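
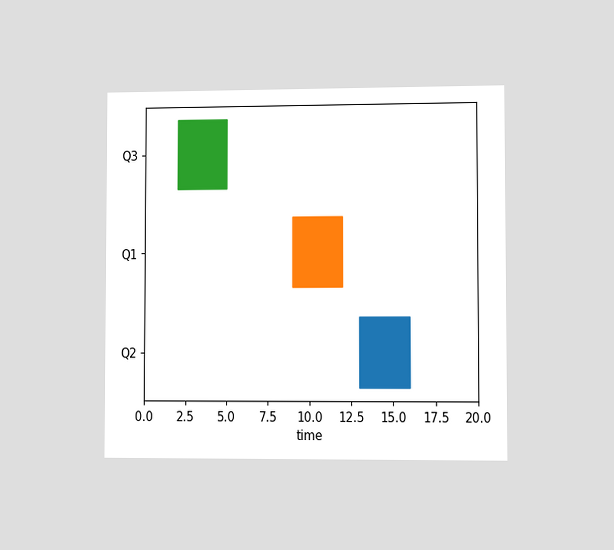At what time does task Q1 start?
9

The chart is viewed slightly from the right. The Q1 bar begins at t=9.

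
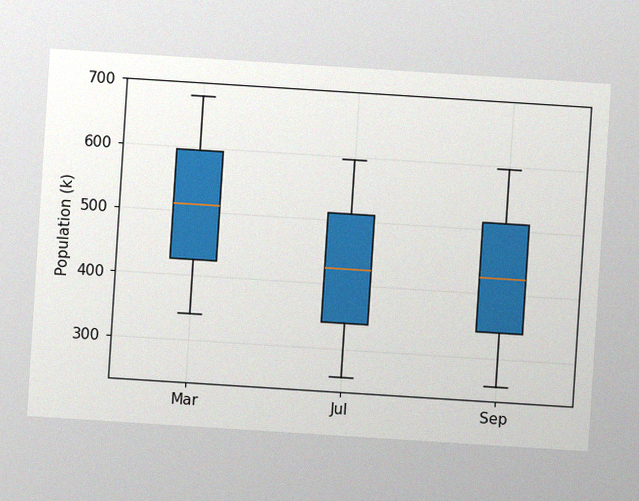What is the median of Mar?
The chart is tilted about 4° clockwise, with some photo noise. The median line in the Mar box sits at 510k.

510k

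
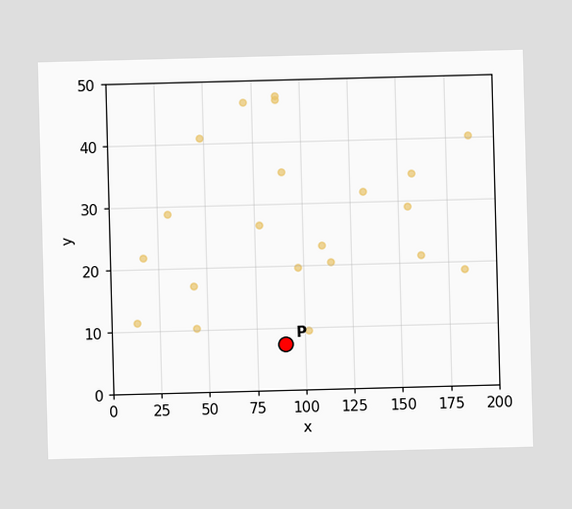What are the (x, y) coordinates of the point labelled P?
(90, 7.5)

Following the gridlines from P to each axis, P sits at (90, 7.5).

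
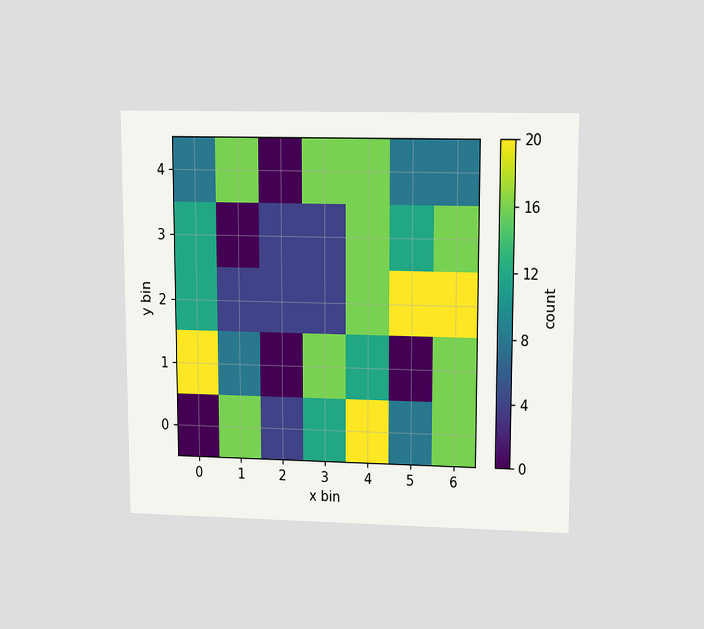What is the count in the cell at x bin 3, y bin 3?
The chart is viewed at a slight angle. Matching the cell (3, 3) against the colorbar gives 4.

4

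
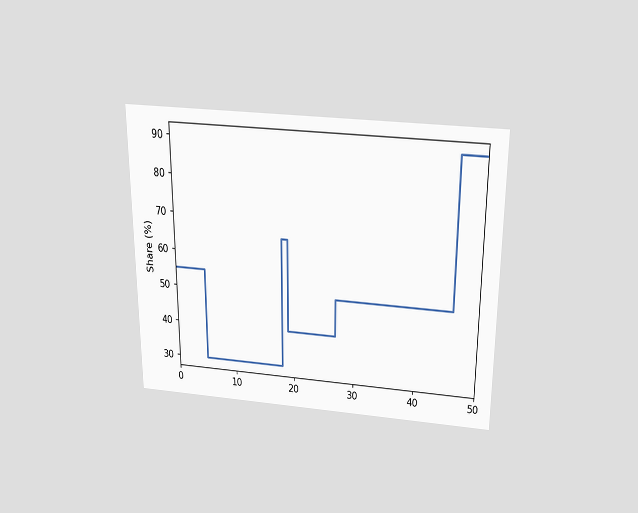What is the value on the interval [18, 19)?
The chart is viewed slightly from above. On [18, 19) the step sits at 65%.

65%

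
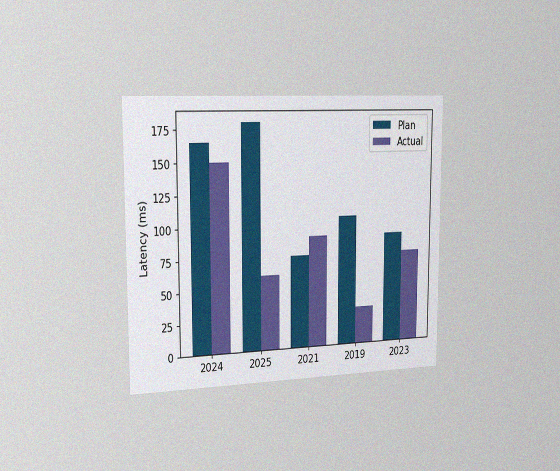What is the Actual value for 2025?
60ms

The chart is viewed slightly from the left, with some photo noise. The Actual bar at 2025 reaches 60ms on the y-axis.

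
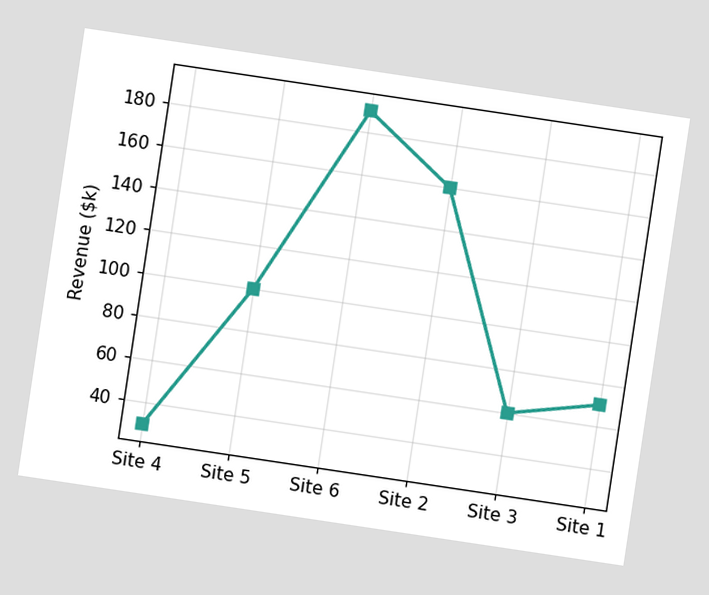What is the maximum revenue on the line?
The chart is tilted about 9° clockwise. The highest point is at Site 6, and reading across to the y-axis gives $190k.

$190k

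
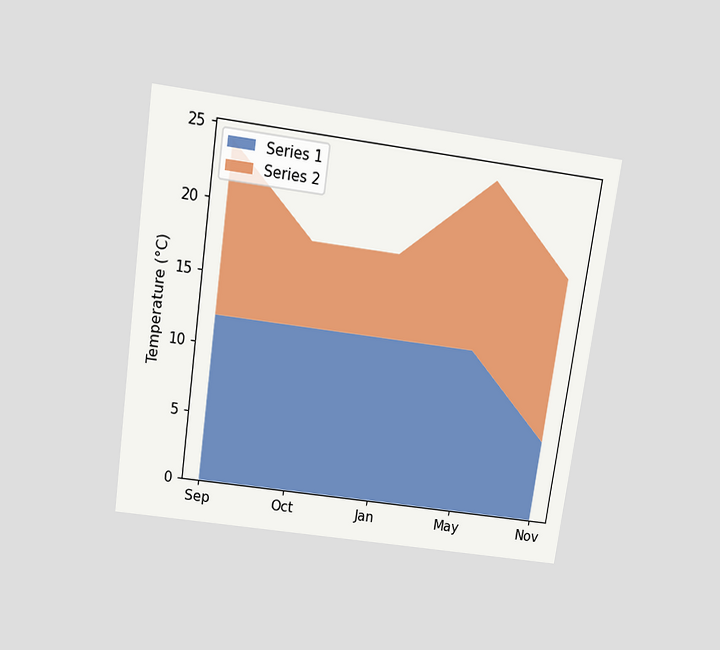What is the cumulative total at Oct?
The chart is tilted about 8° clockwise and viewed slightly from above. The stacked total at Oct reaches 18°C.

18°C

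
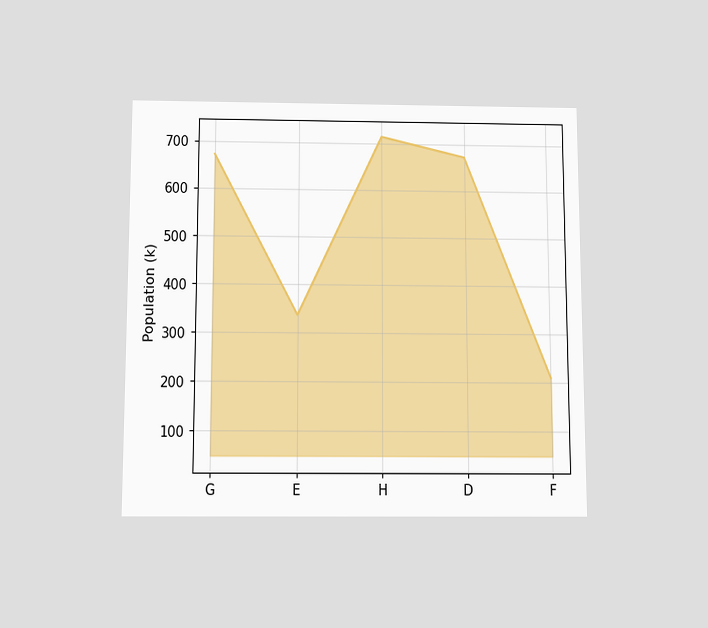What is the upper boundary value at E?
The chart is viewed slightly from below. At E the upper boundary is at 336k.

336k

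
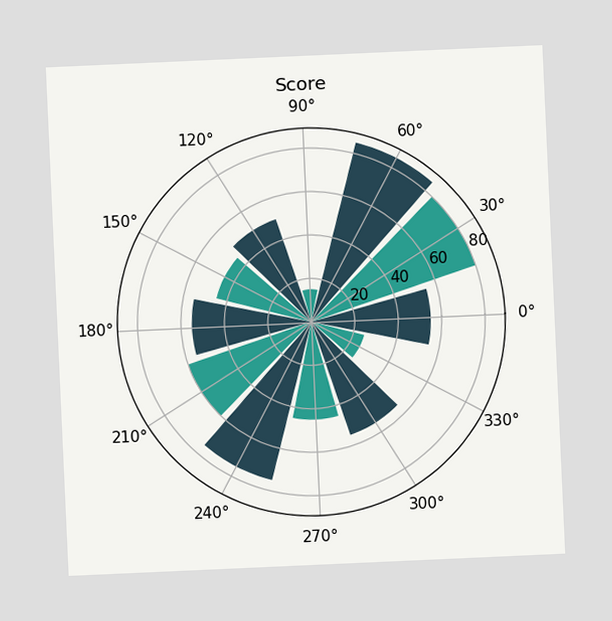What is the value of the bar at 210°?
60

The chart is tilted about 3° counter-clockwise. The bar at 210° reaches 60 on the radial axis.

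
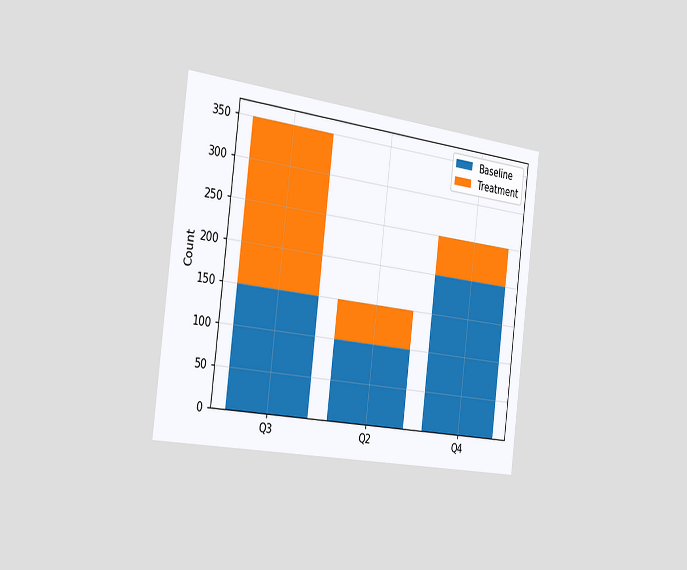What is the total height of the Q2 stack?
150

The chart is tilted about 7° clockwise and viewed slightly from the left. The Q2 stack's top reaches 150 on the y-axis.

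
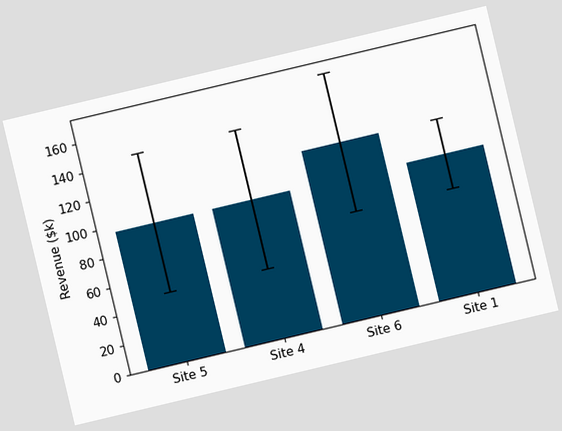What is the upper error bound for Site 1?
$120k

The chart is tilted about 13° counter-clockwise. The Site 1 bar's upper whisker reaches $120k.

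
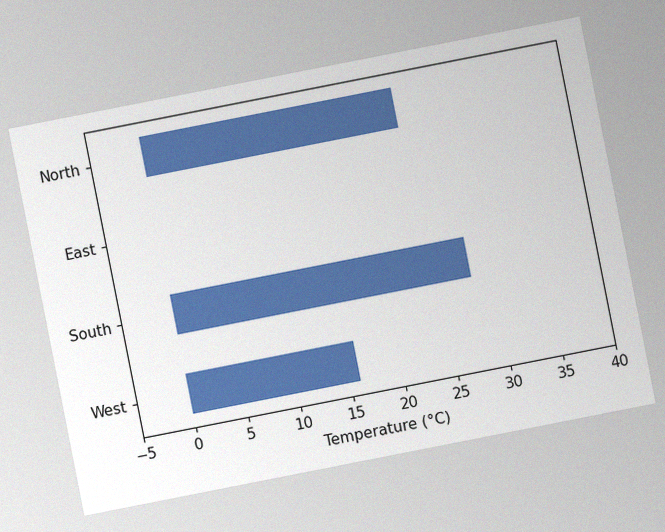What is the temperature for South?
The chart is tilted about 11° counter-clockwise, with some photo noise. Reading along the chart's x-axis, the South bar reaches 28°C.

28°C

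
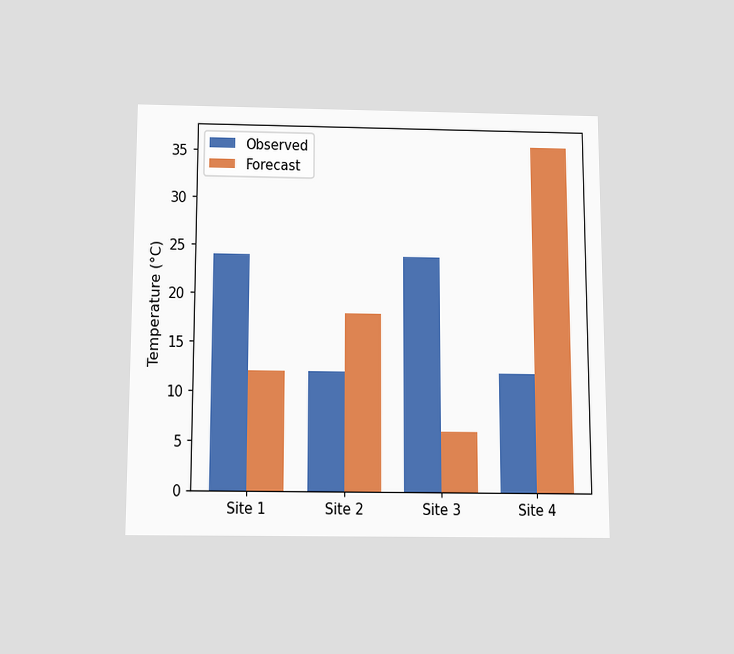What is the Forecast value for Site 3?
6°C

The chart is viewed slightly from below. The Forecast bar at Site 3 reaches 6°C on the y-axis.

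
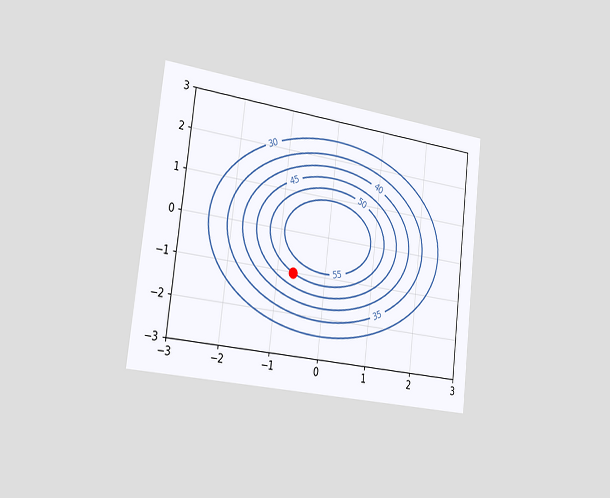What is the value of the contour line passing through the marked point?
The chart is tilted about 7° clockwise and viewed slightly from the left. The marked point sits on the contour labelled 50.

50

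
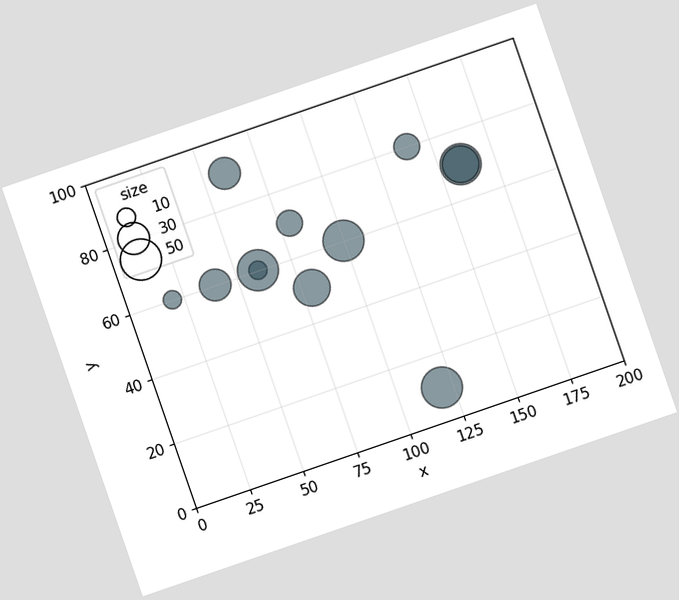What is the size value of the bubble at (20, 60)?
10

The chart is tilted about 19° counter-clockwise. Matching the bubble at (20, 60) against the size legend gives 10.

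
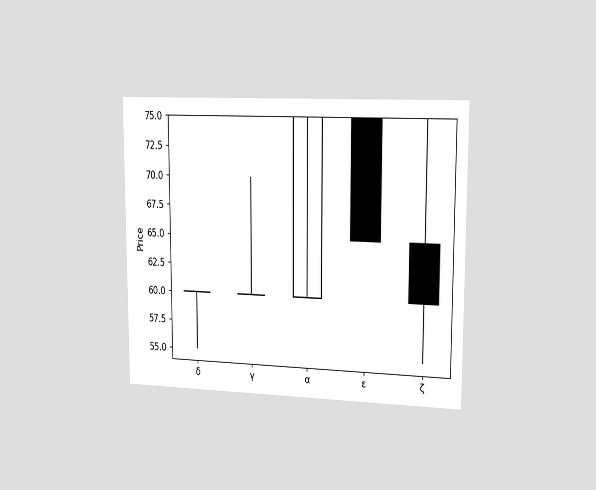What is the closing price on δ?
60

The chart is viewed slightly from the right. The δ candle closes at 60.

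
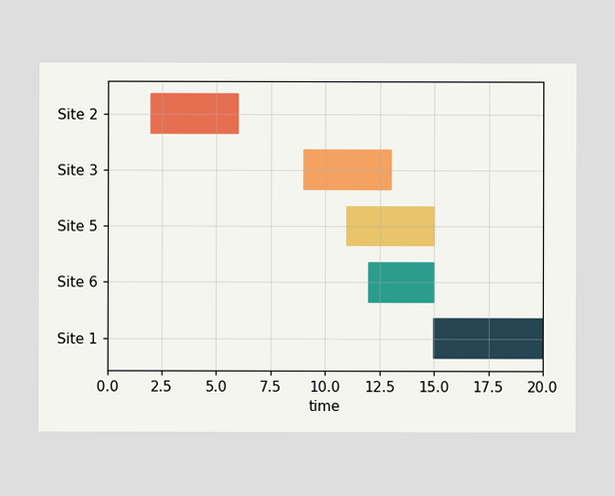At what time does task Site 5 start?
11

The Site 5 bar begins at t=11.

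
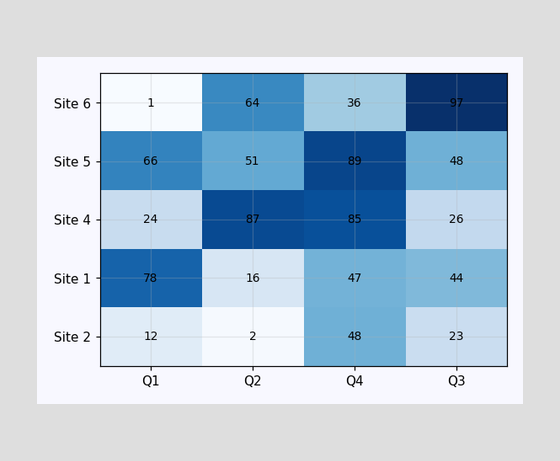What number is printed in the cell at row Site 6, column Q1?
The (Site 6, Q1) cell reads 1.

1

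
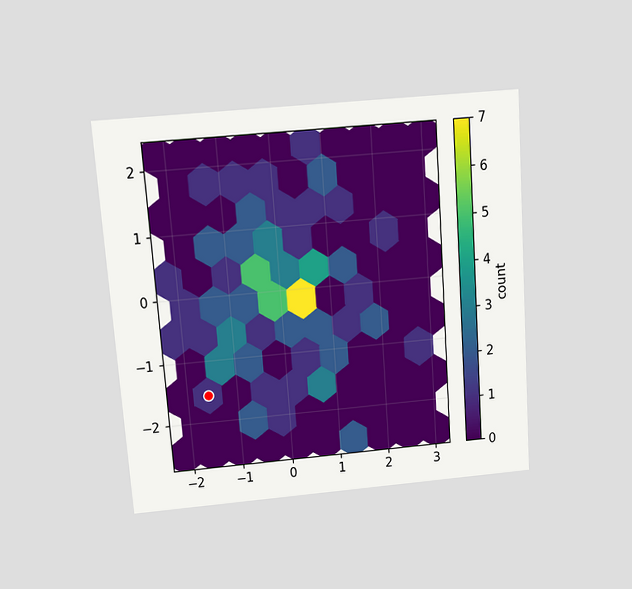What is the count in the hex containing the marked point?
1

The chart is tilted about 4° counter-clockwise and viewed slightly from above. The marked hex reads 1 on the colorbar.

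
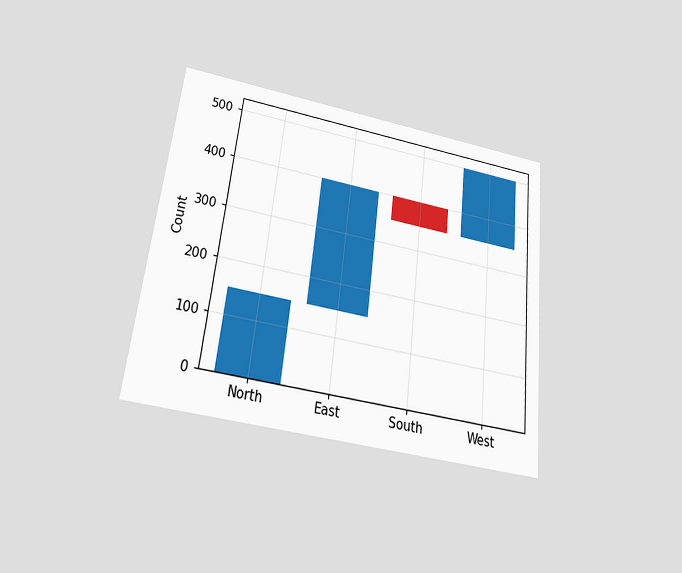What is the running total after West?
The chart is tilted about 6° clockwise and viewed slightly from below. After West the running total reaches 500.

500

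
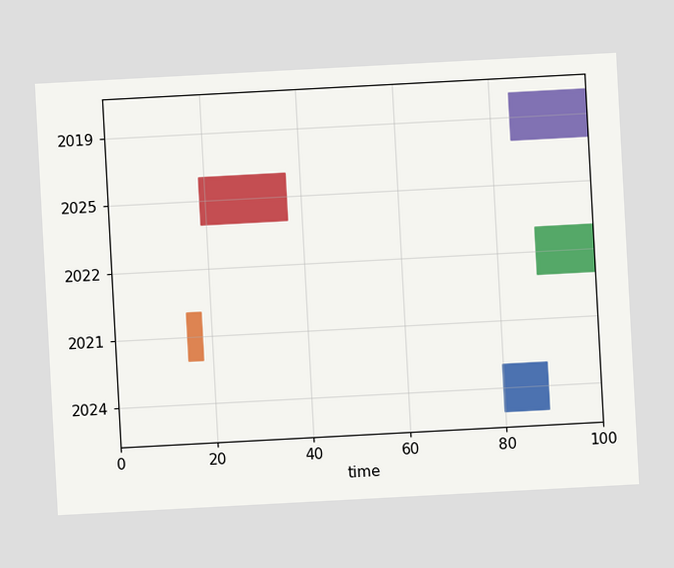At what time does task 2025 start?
The chart is tilted about 3° counter-clockwise. The 2025 bar begins at t=19.

19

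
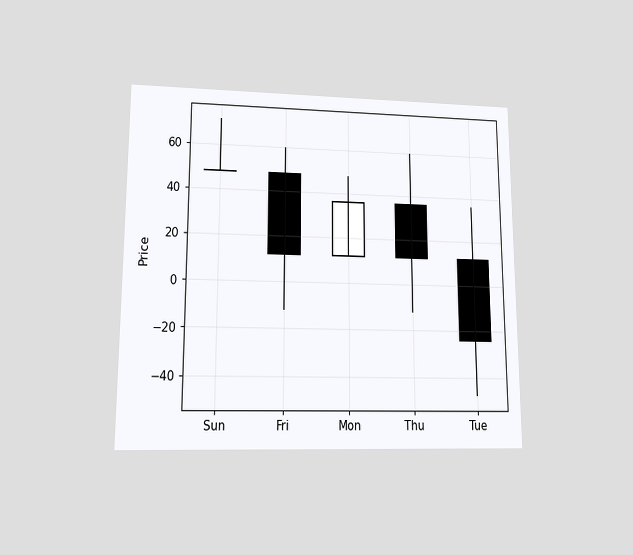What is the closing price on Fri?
The chart is viewed at a slight angle. The Fri candle closes at 12.

12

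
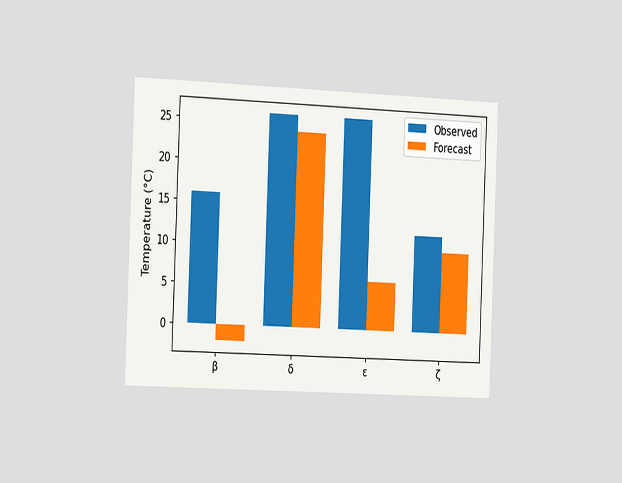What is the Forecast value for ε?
The chart is tilted about 2° clockwise and viewed slightly from the left. The Forecast bar at ε reaches 6°C on the y-axis.

6°C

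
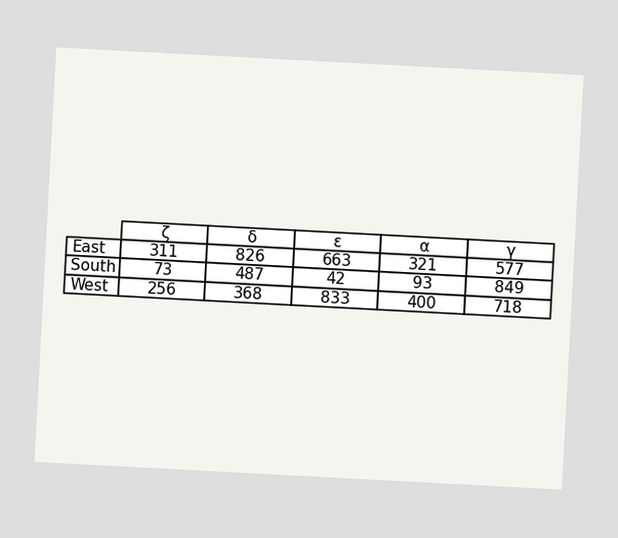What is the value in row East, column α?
321

The chart is tilted about 3° clockwise. The (East, α) cell reads 321.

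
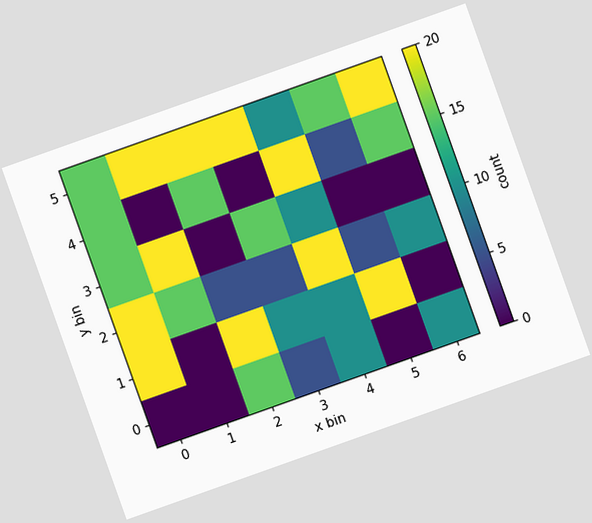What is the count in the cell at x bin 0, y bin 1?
The chart is tilted about 20° counter-clockwise. Matching the cell (0, 1) against the colorbar gives 20.

20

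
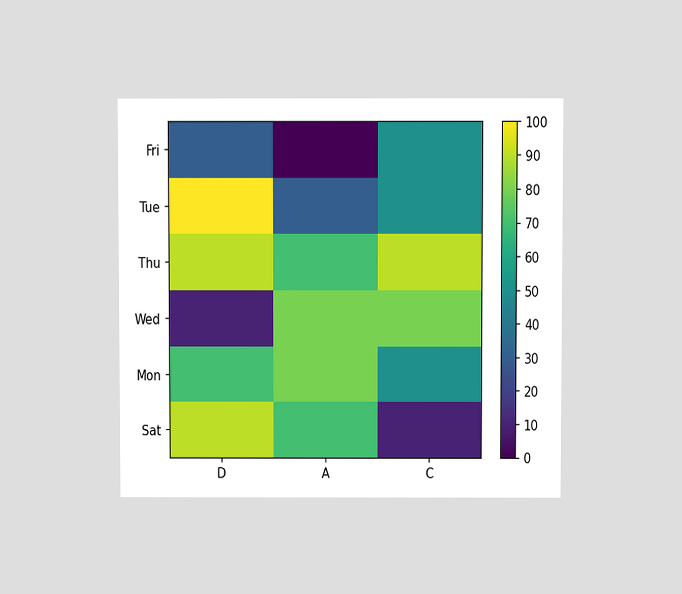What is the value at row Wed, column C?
80

The chart is viewed slightly from above. Matching cell (Wed, C) against the colorbar gives 80.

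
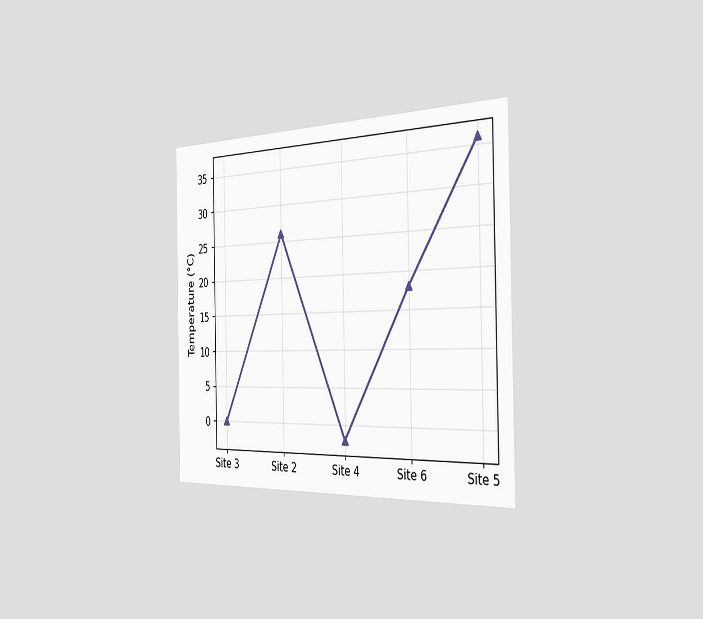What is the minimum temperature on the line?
The chart is viewed slightly from the right. The lowest point is at Site 4, and reading across to the y-axis gives -2°C.

-2°C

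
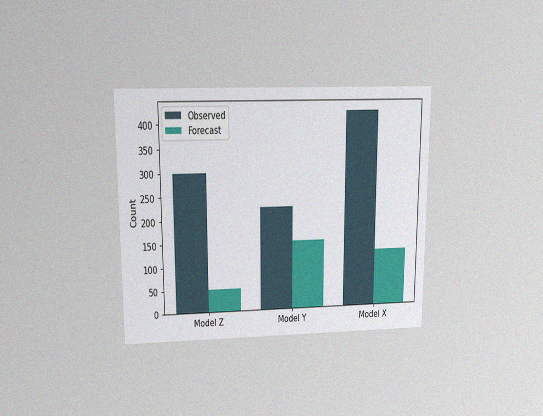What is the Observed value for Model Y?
The chart is viewed slightly from above, with some photo noise. The Observed bar at Model Y reaches 225 on the y-axis.

225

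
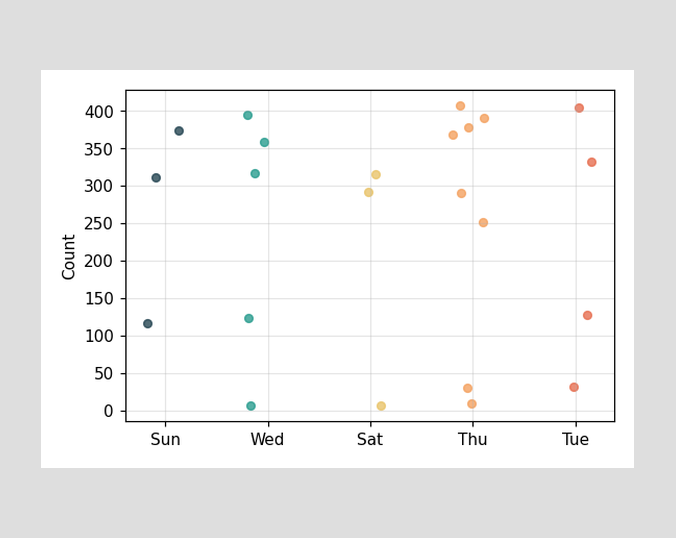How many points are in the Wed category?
5

Counting the markers in the Wed column gives 5.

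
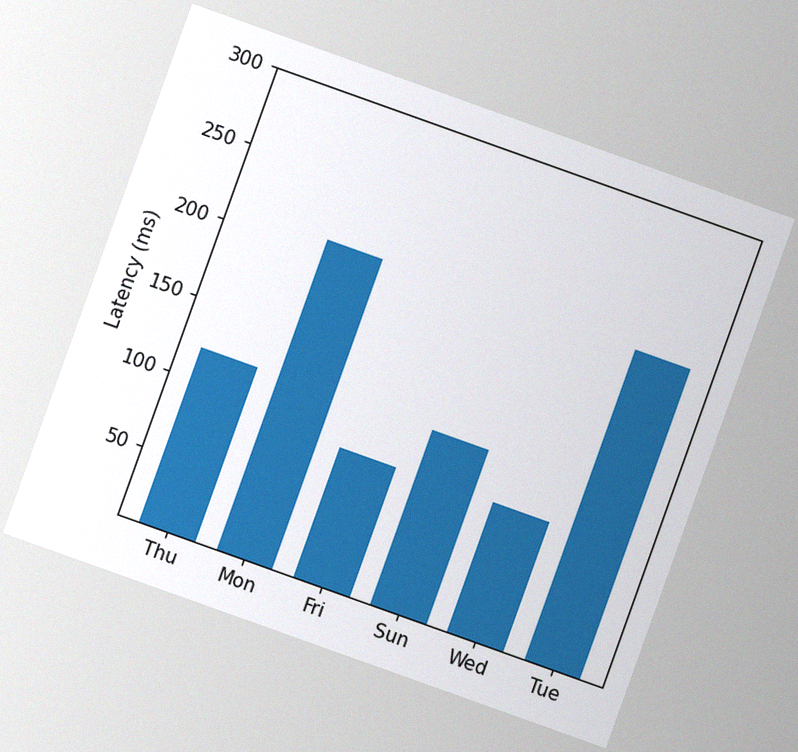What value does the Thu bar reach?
The chart is tilted about 20° clockwise, with some photo noise. Reading along the chart's y-axis, the Thu bar reaches 120ms.

120ms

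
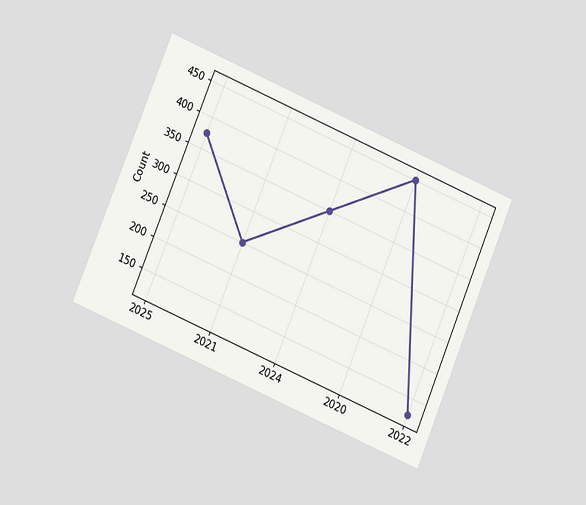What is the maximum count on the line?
The chart is tilted about 23° clockwise and viewed at a slight angle. The highest point is at 2020, and reading across to the y-axis gives 450.

450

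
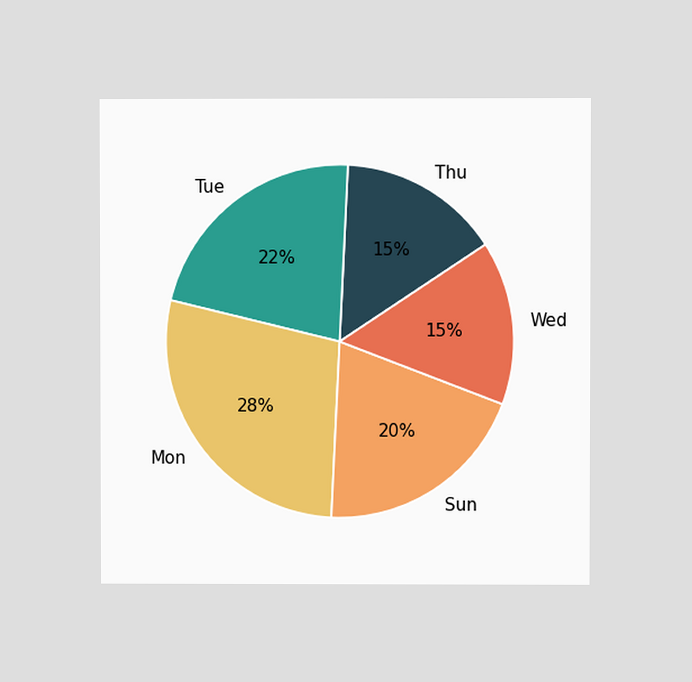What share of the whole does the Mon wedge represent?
28%

The chart is viewed at a slight angle. The Mon slice takes up 28% of the pie.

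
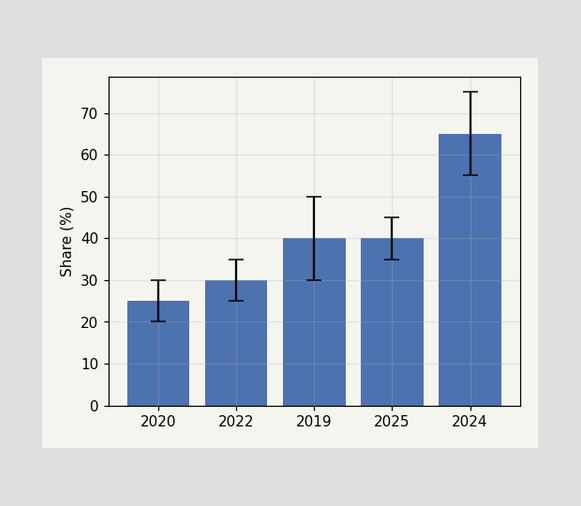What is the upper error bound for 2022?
The 2022 bar's upper whisker reaches 35%.

35%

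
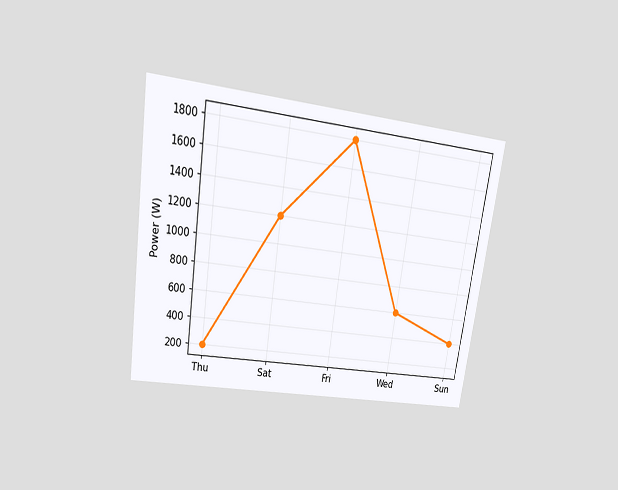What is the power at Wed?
600W

The chart is tilted about 8° clockwise and viewed at a slight angle. At Wed, the line is at 600W.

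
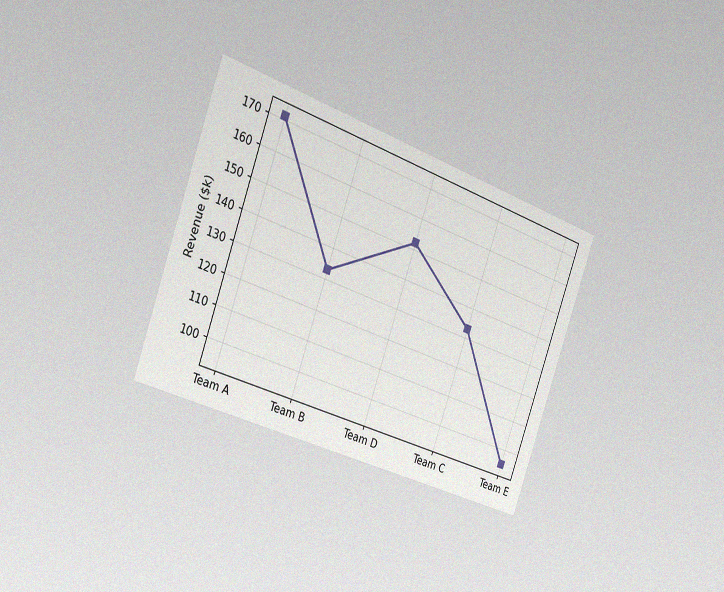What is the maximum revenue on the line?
$171k

The chart is tilted about 20° clockwise and viewed slightly from the left, with some photo noise. The highest point is at Team A, and reading across to the y-axis gives $171k.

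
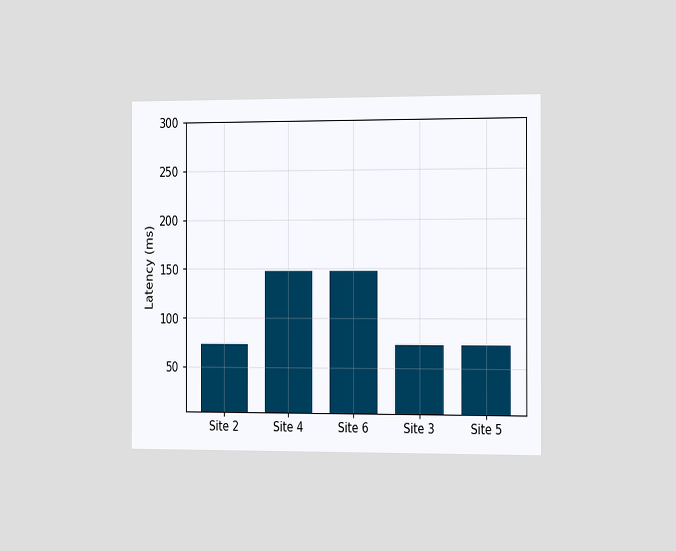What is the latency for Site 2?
The chart is viewed slightly from the right. Reading along the chart's y-axis, the Site 2 bar reaches 74ms.

74ms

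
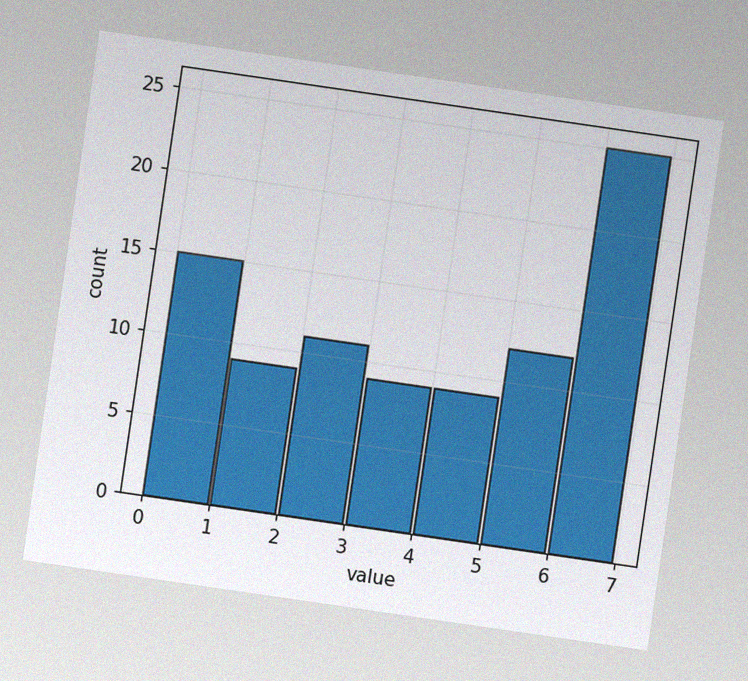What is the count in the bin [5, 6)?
The chart is tilted about 8° clockwise, with some photo noise. The [5, 6) bin has height 12.

12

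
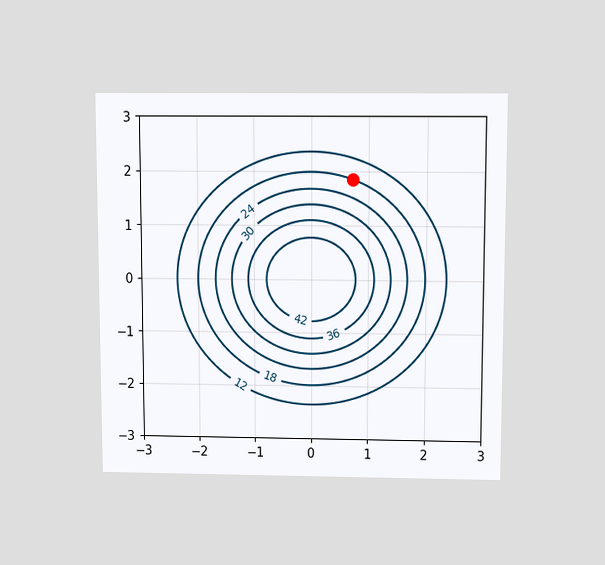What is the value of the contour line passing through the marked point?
The chart is viewed slightly from above. The marked point sits on the contour labelled 18.

18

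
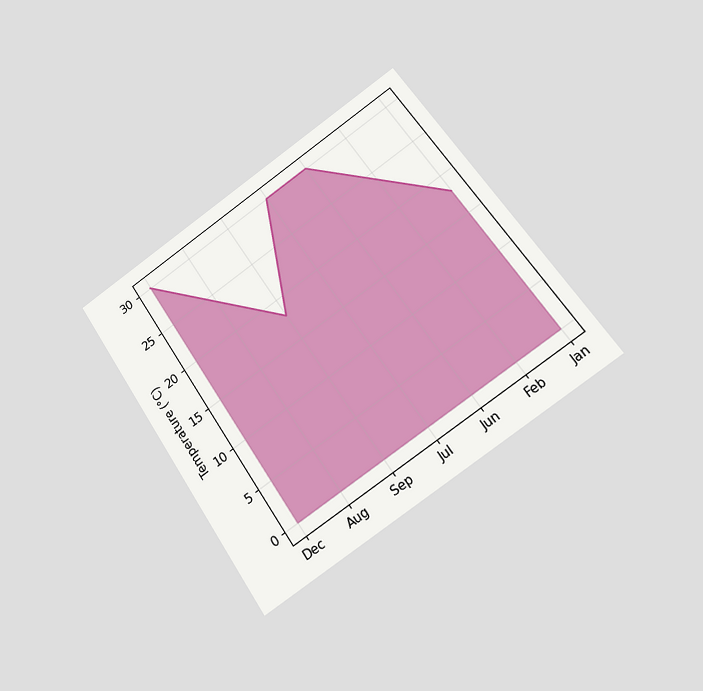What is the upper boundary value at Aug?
The chart is tilted about 34° counter-clockwise and viewed at a slight angle. At Aug the upper boundary is at 24°C.

24°C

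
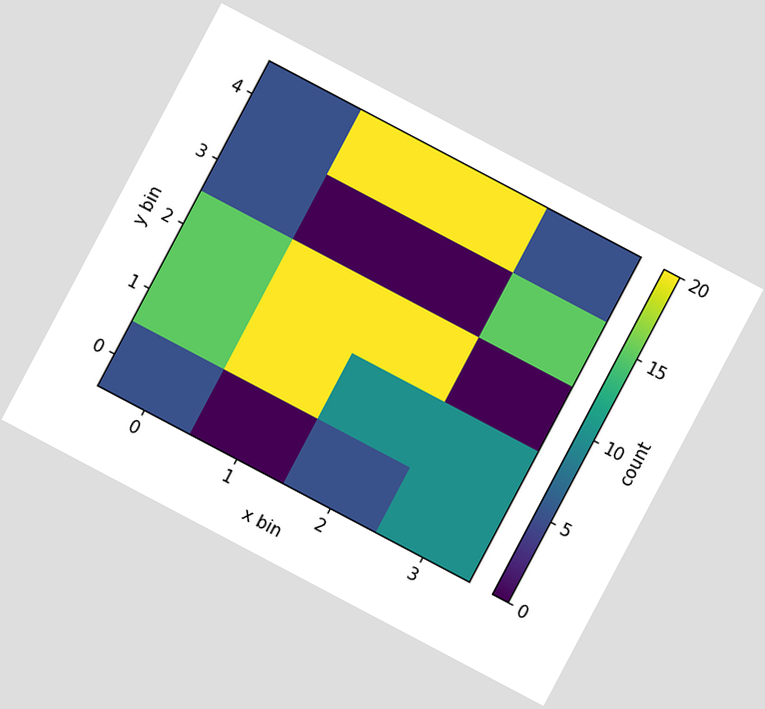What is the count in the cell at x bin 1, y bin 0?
The chart is tilted about 28° clockwise. Matching the cell (1, 0) against the colorbar gives 0.

0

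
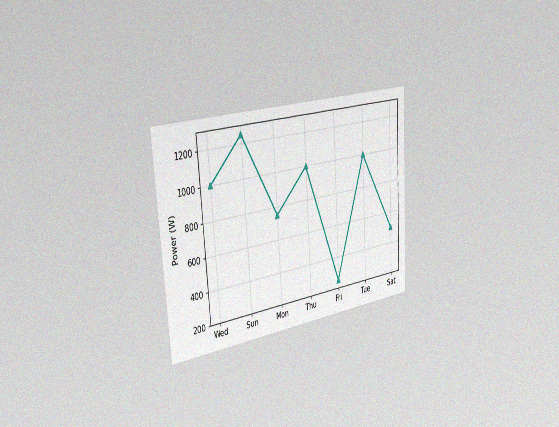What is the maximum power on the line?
The chart is tilted about 4° counter-clockwise and viewed slightly from the left, with some photo noise. The highest point is at Sun, and reading across to the y-axis gives 1250W.

1250W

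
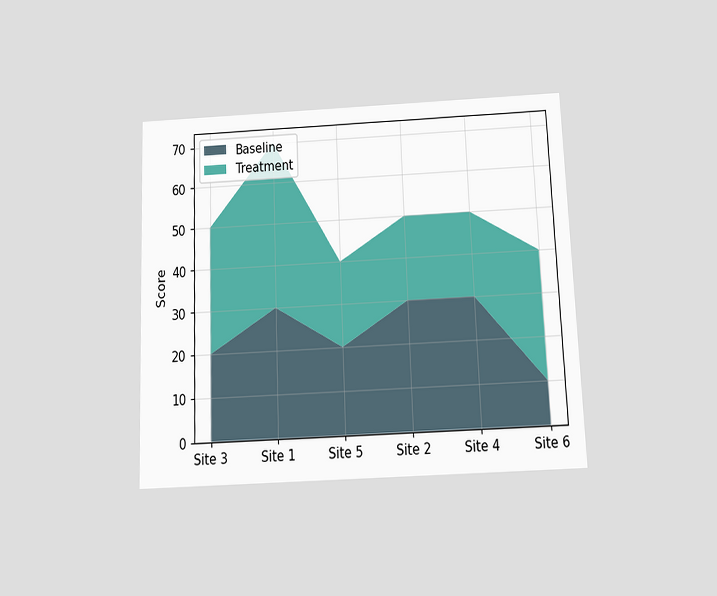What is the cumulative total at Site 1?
70

The chart is tilted about 2° counter-clockwise and viewed slightly from below. The stacked total at Site 1 reaches 70.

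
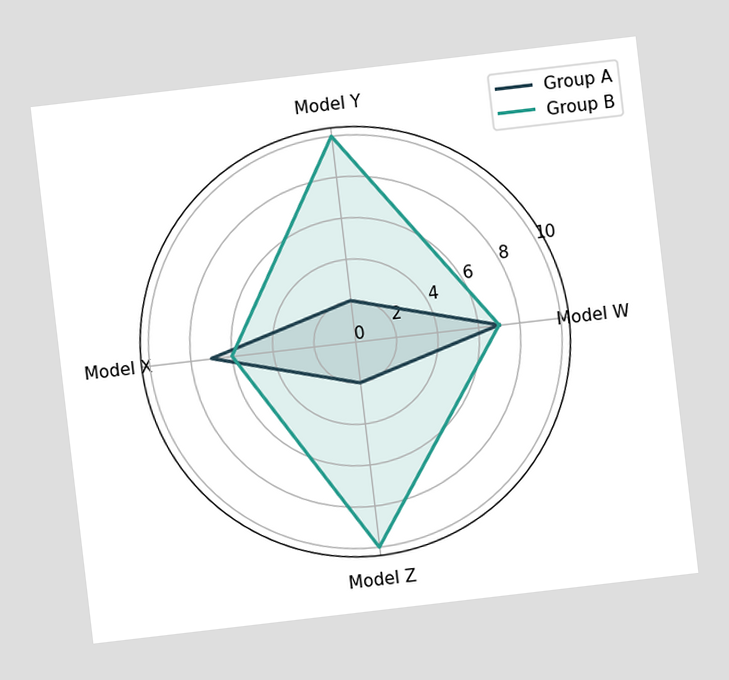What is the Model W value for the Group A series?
7

The chart is tilted about 7° counter-clockwise. On the Model W axis, Group A reaches 7.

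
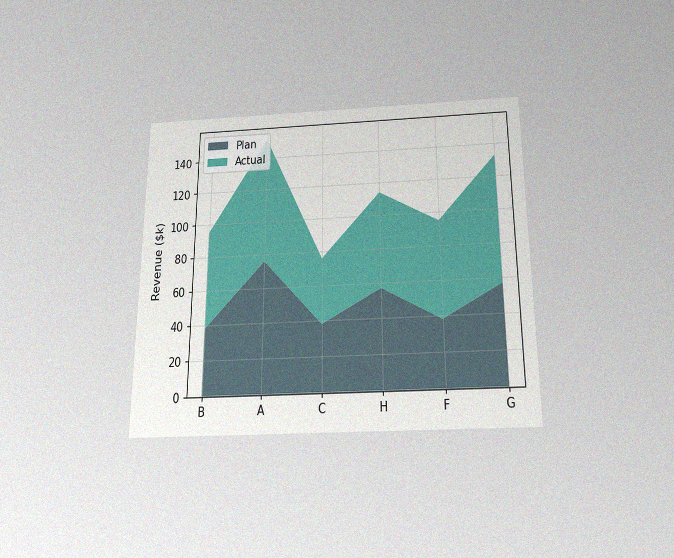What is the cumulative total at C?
$76k

The chart is viewed slightly from below, with some photo noise. The stacked total at C reaches $76k.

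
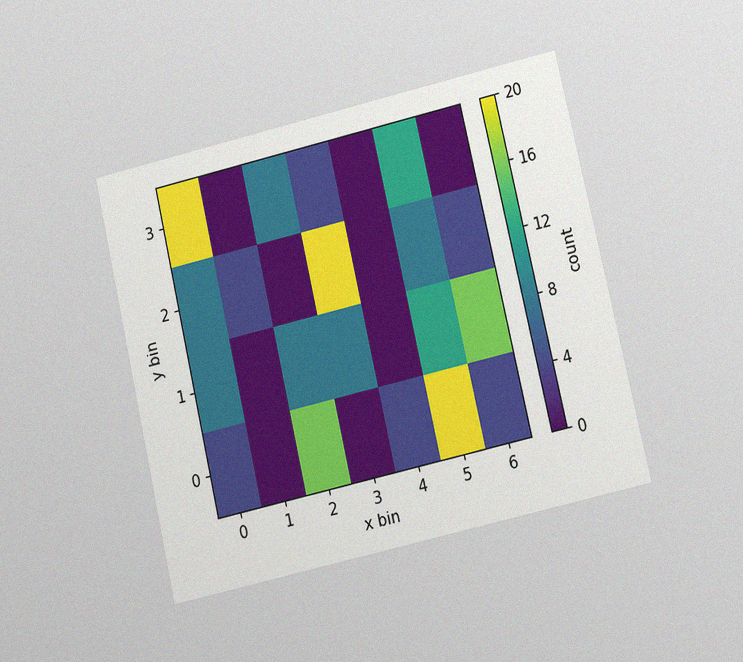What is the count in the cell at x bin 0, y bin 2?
8

The chart is tilted about 13° counter-clockwise and viewed at a slight angle, with some photo noise. Matching the cell (0, 2) against the colorbar gives 8.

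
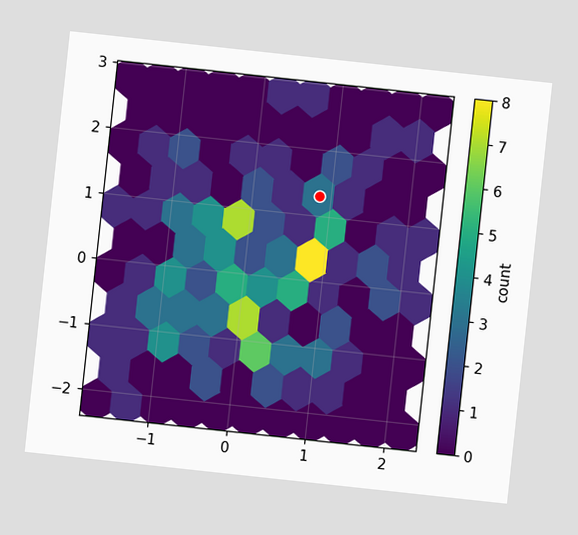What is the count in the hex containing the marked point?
3

The chart is tilted about 6° clockwise. The marked hex reads 3 on the colorbar.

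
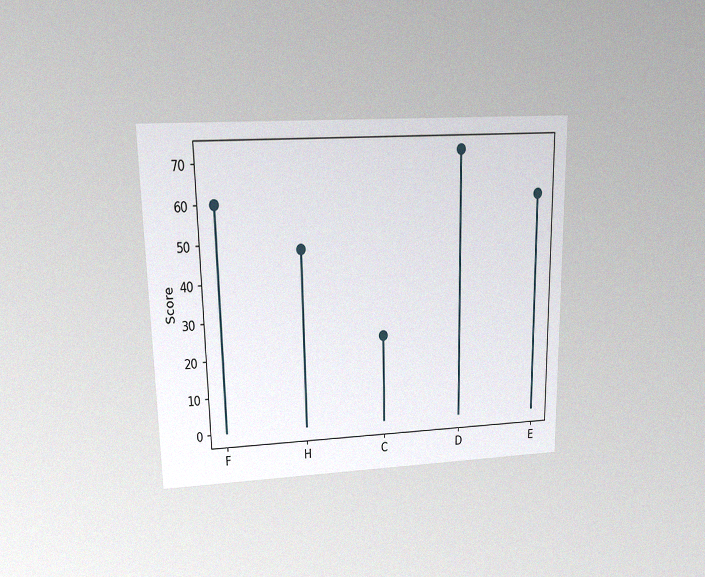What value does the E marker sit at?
The chart is viewed at a slight angle, with some photo noise. The E marker sits at 60.

60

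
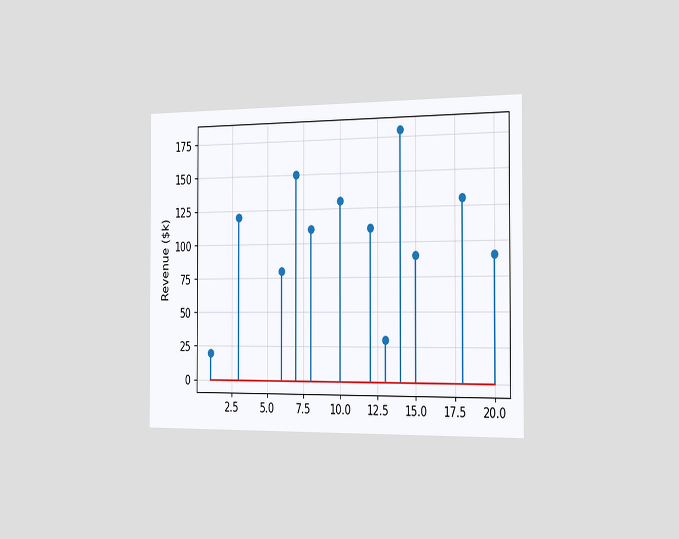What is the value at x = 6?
$80k

The chart is viewed slightly from the right. The stem at x=6 reaches $80k.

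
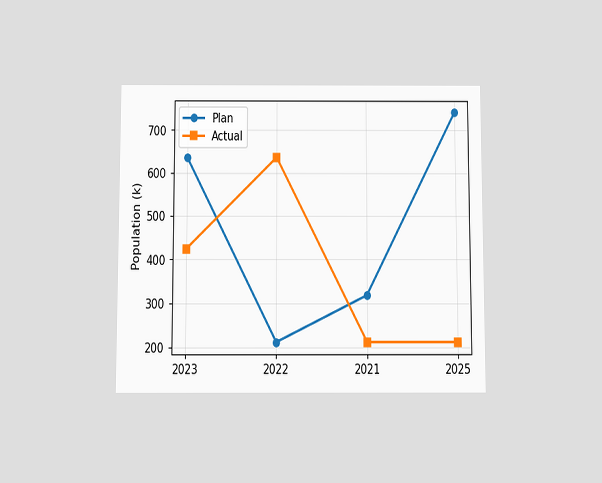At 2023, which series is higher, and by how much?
The chart is viewed slightly from below. At 2023, Plan sits above the other line by 212k.

Plan, by 212k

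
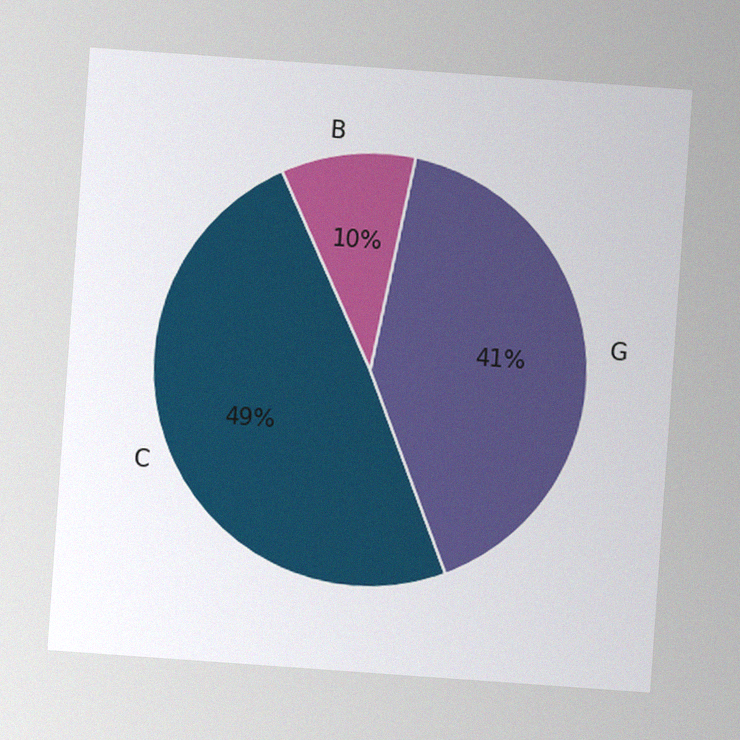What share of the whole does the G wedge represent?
The chart is tilted about 4° clockwise, with some photo noise. The G slice takes up 41% of the pie.

41%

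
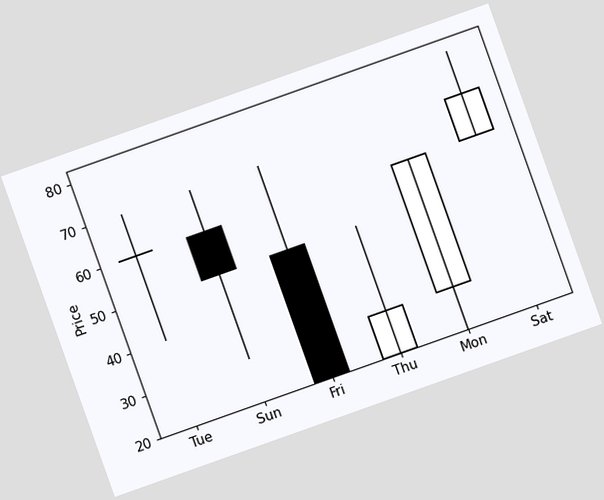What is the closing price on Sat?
The chart is tilted about 20° counter-clockwise. The Sat candle closes at 70.

70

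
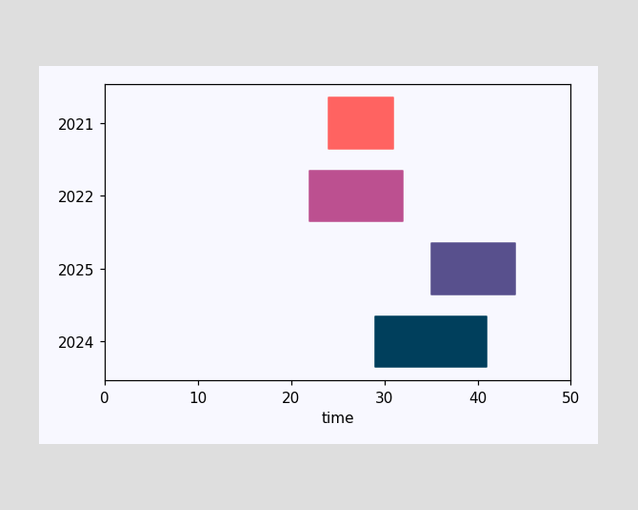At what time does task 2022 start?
The 2022 bar begins at t=22.

22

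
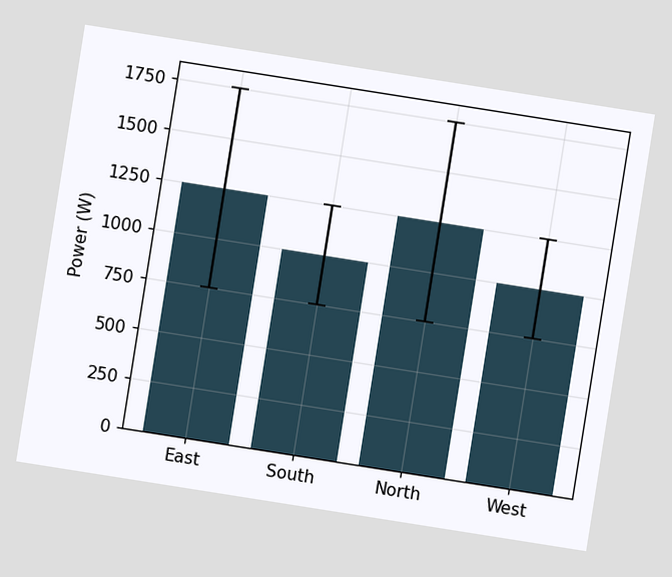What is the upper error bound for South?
The chart is tilted about 9° clockwise. The South bar's upper whisker reaches 1250W.

1250W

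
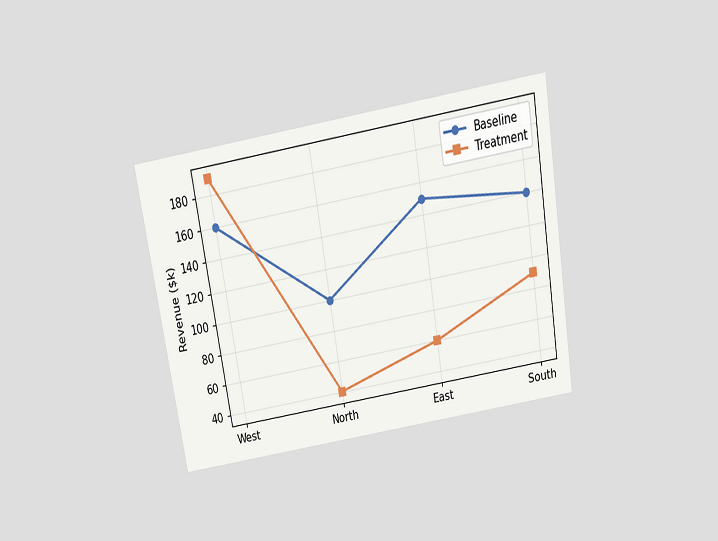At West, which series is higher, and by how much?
Treatment, by $30k

The chart is tilted about 10° counter-clockwise and viewed slightly from above. At West, Treatment sits above the other line by $30k.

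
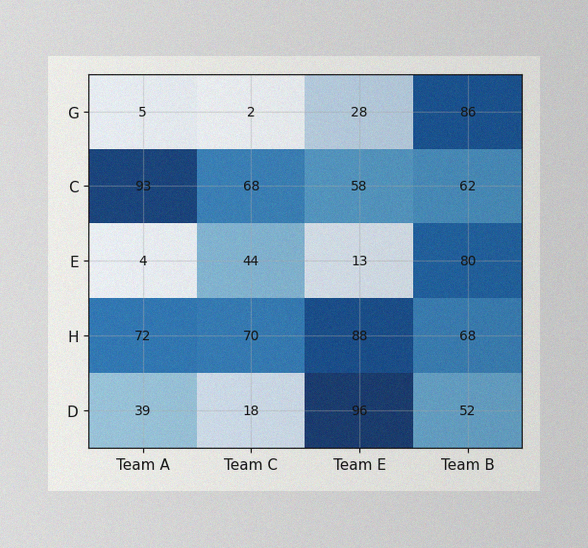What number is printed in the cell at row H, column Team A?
The image has some photo noise and uneven lighting. The (H, Team A) cell reads 72.

72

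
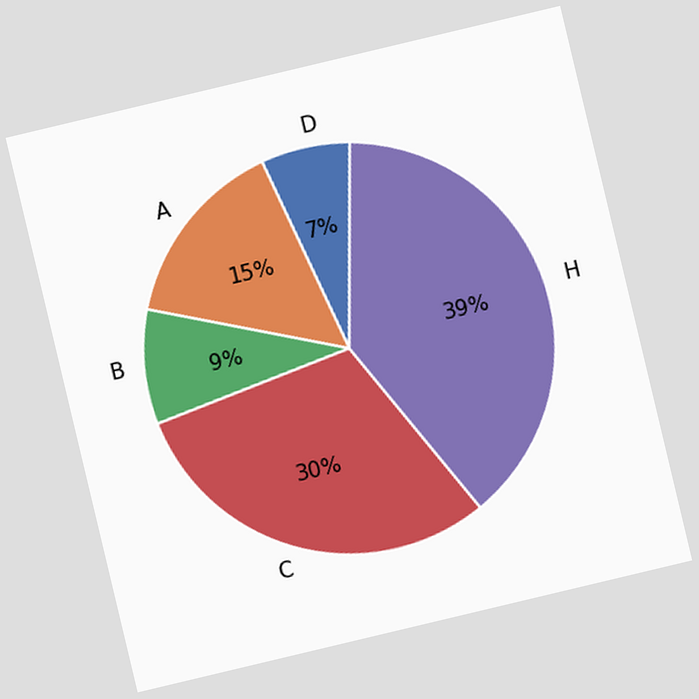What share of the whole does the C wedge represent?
30%

The chart is tilted about 13° counter-clockwise. The C slice takes up 30% of the pie.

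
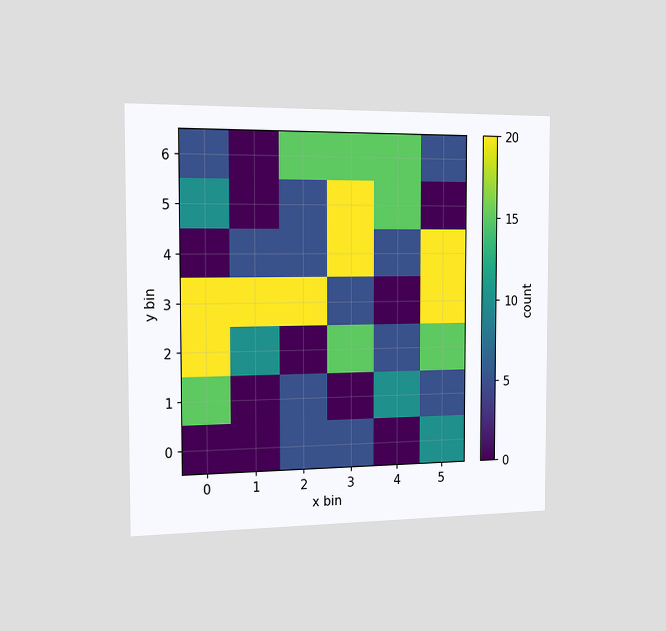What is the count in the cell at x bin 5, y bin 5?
The chart is viewed slightly from the left. Matching the cell (5, 5) against the colorbar gives 0.

0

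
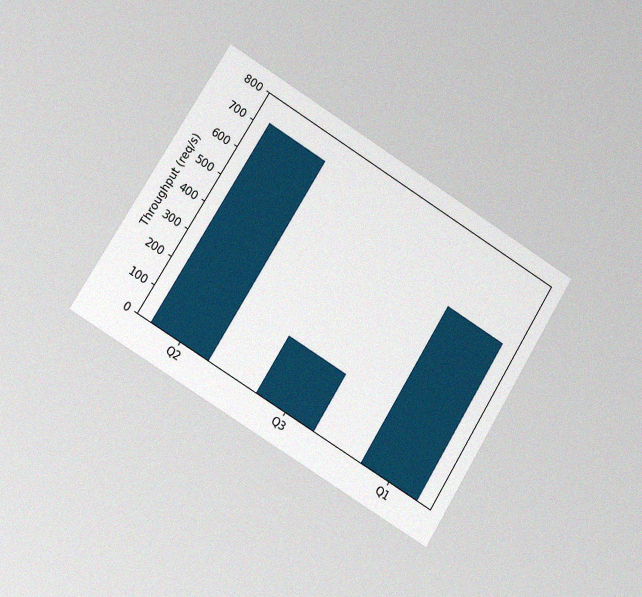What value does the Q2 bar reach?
720req/s

The chart is tilted about 32° clockwise and viewed slightly from the left, with some photo noise. Reading along the chart's y-axis, the Q2 bar reaches 720req/s.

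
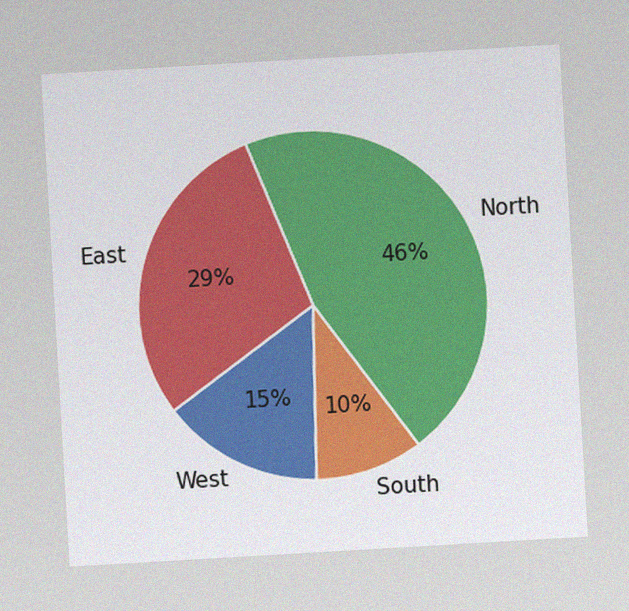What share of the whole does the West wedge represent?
15%

The chart is tilted about 3° counter-clockwise, with some photo noise. The West slice takes up 15% of the pie.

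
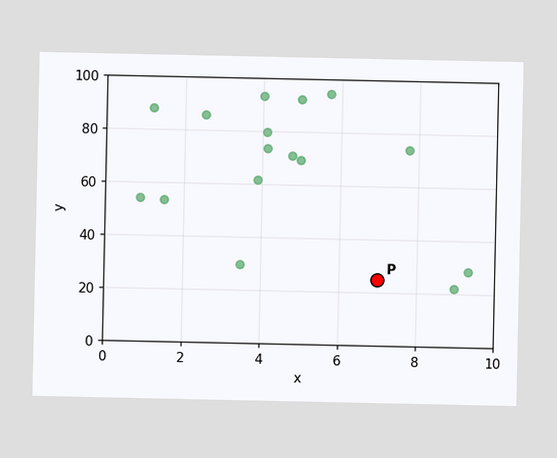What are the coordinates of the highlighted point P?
Following the gridlines from P to each axis, P sits at (7, 25).

(7, 25)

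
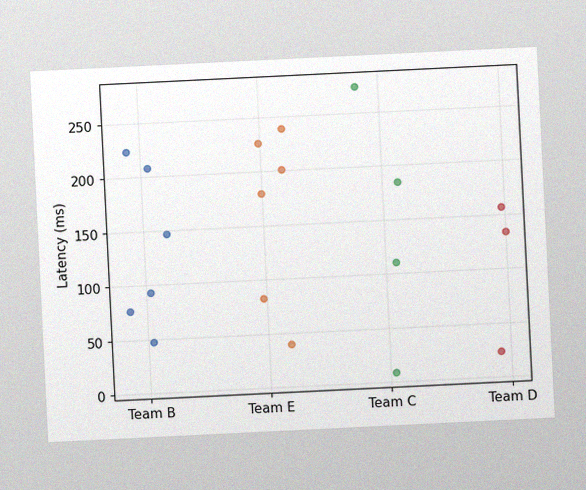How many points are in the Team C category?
The chart is tilted about 3° counter-clockwise, with some photo noise. Counting the markers in the Team C column gives 4.

4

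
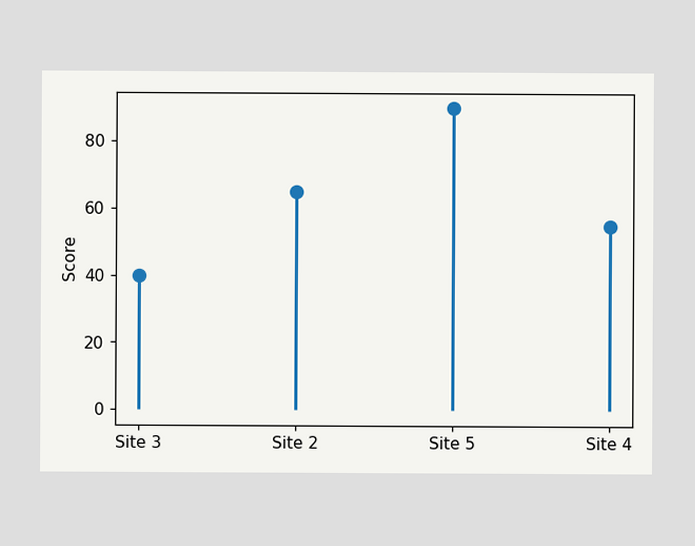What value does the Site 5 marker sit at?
90

The Site 5 marker sits at 90.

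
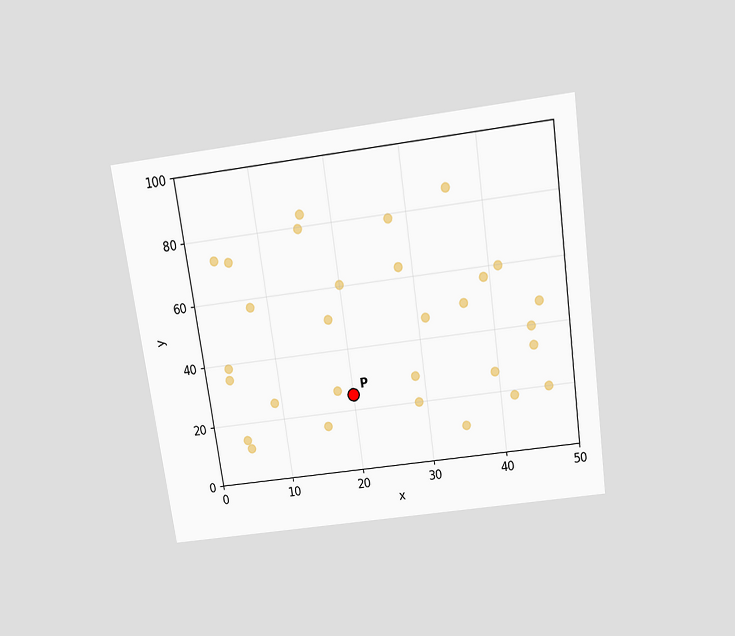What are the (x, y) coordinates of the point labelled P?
(20, 25)

The chart is tilted about 8° counter-clockwise and viewed slightly from above. Following the gridlines from P to each axis, P sits at (20, 25).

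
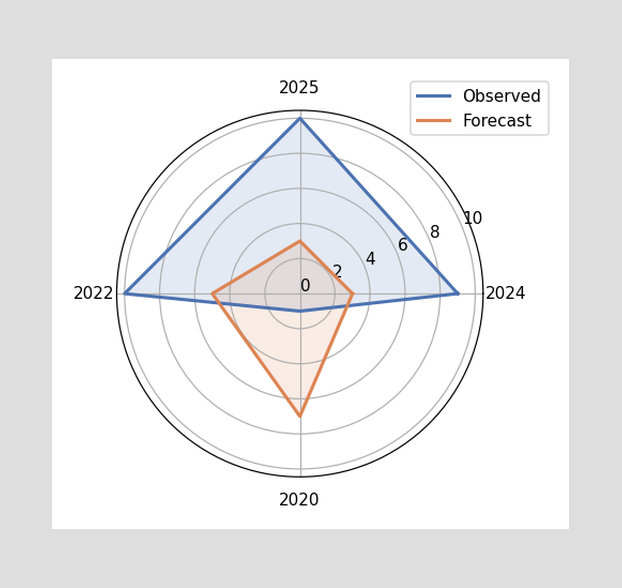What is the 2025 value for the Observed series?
On the 2025 axis, Observed reaches 10.

10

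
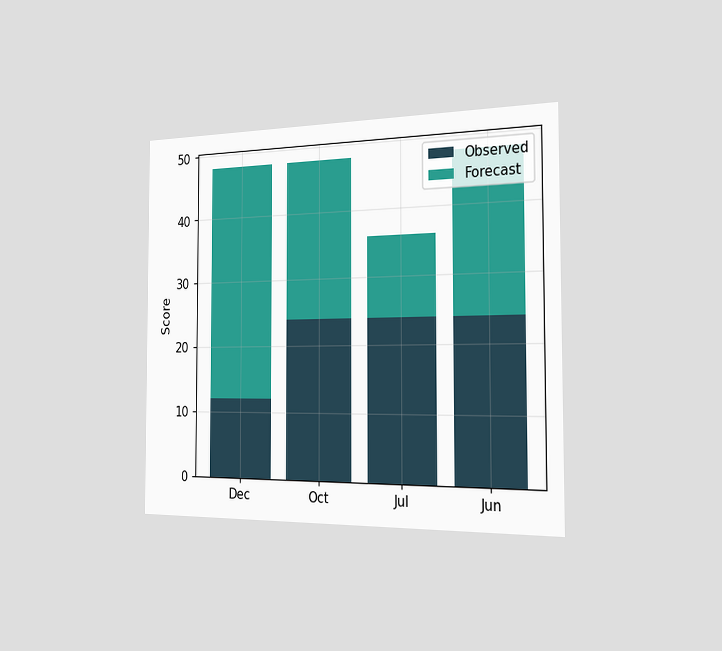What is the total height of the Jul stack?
36

The chart is viewed slightly from the right. The Jul stack's top reaches 36 on the y-axis.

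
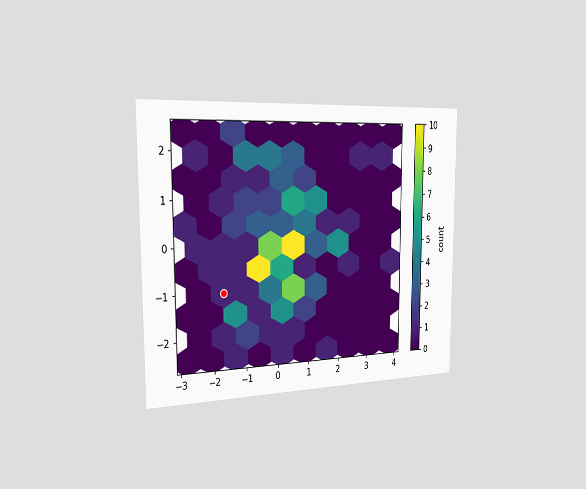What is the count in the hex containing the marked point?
The chart is viewed slightly from the left. The marked hex reads 1 on the colorbar.

1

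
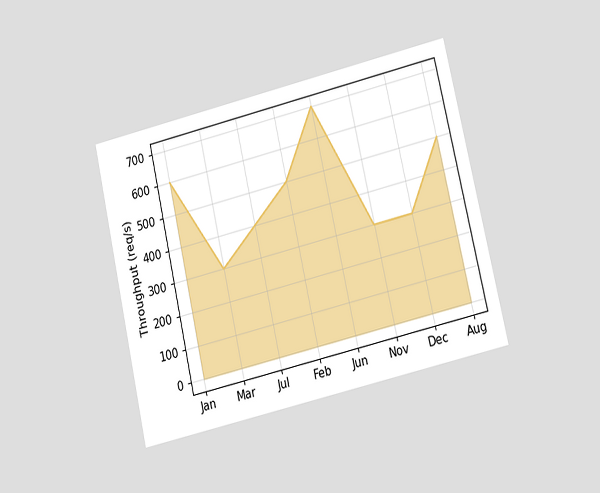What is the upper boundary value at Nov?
The chart is tilted about 13° counter-clockwise and viewed at a slight angle. At Nov the upper boundary is at 300req/s.

300req/s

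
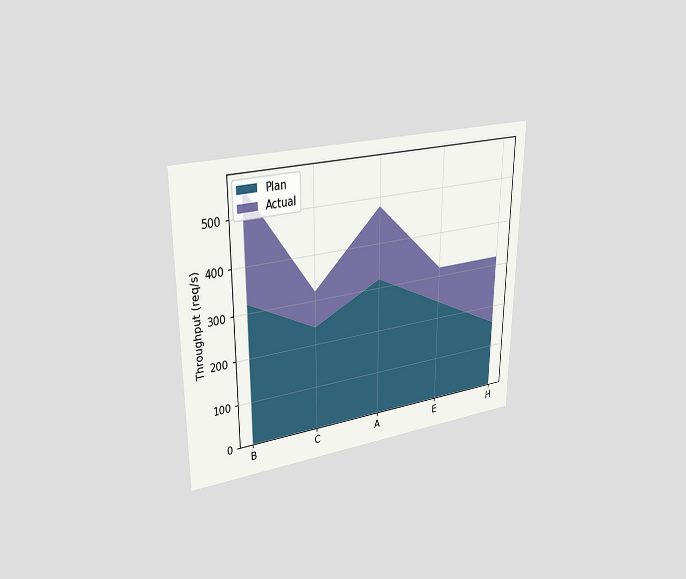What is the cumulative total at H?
The chart is viewed at a slight angle. The stacked total at H reaches 320req/s.

320req/s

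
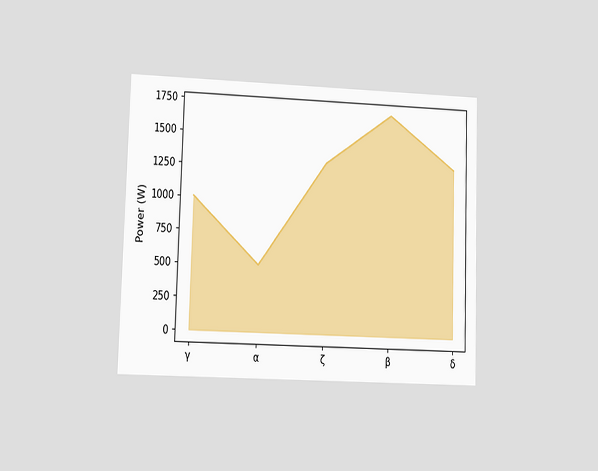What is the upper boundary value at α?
The chart is viewed at a slight angle. At α the upper boundary is at 500W.

500W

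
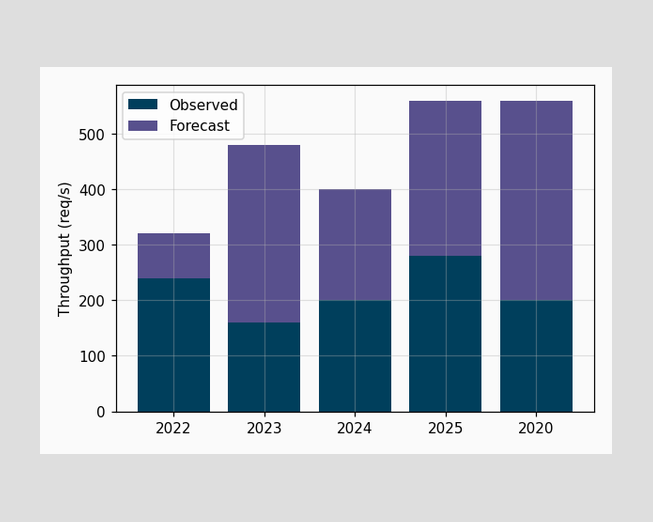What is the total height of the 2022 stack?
The 2022 stack's top reaches 320req/s on the y-axis.

320req/s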